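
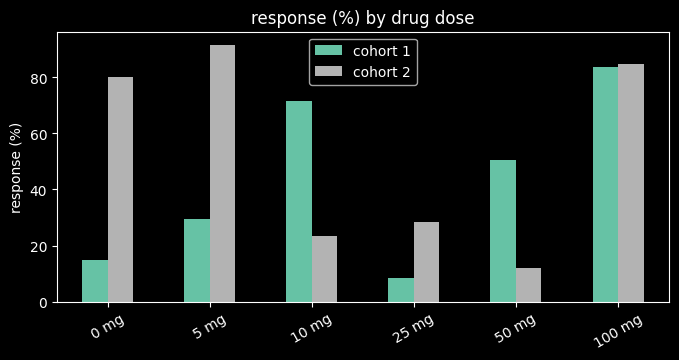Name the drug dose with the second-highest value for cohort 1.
10 mg

Top 3 for cohort 1: 100 mg ≈ 80, 10 mg ≈ 70, 50 mg ≈ 50.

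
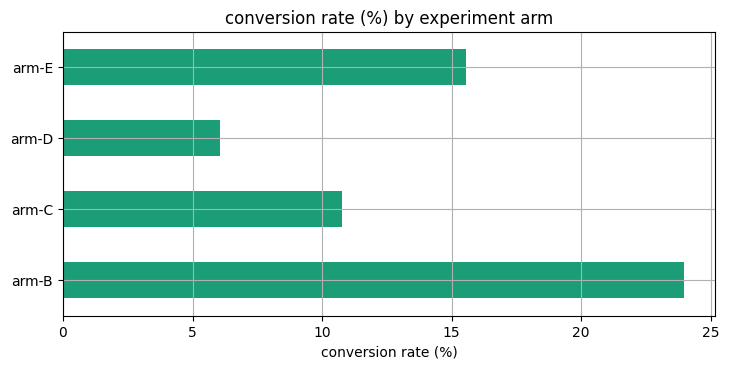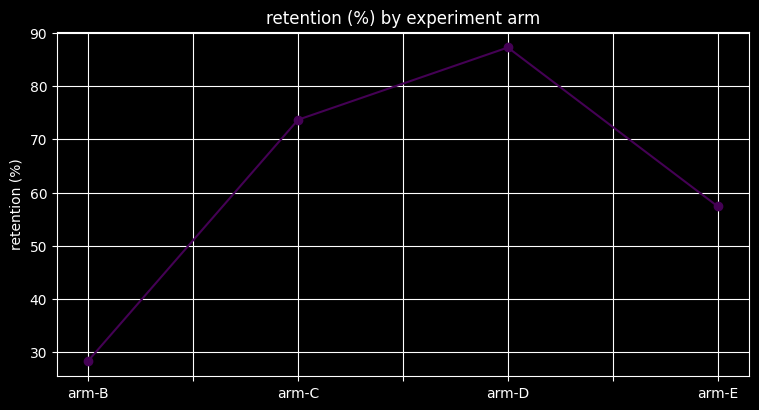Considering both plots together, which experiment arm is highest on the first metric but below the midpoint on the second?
arm-B

Chart 2 median retention (%) ≈ 70; below-median experiment arms: arm-B, arm-E. Among those, arm-B has the highest conversion rate (%) (≈ 25).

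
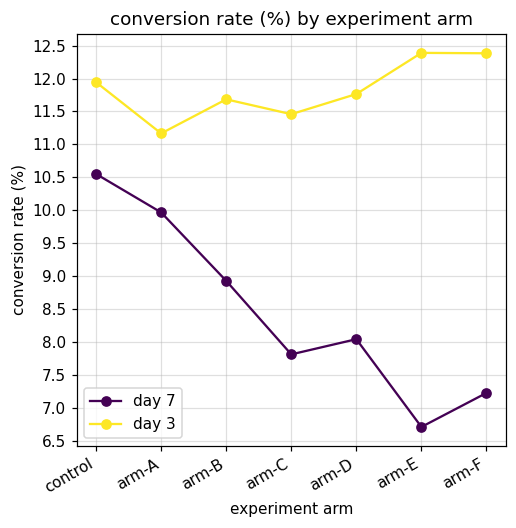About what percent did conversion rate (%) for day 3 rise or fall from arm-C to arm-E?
arm-C ≈ 11.5, arm-E ≈ 12.5; (12.5 − 11.5) / 11.5 ≈ +8.7%.

≈ +8.7%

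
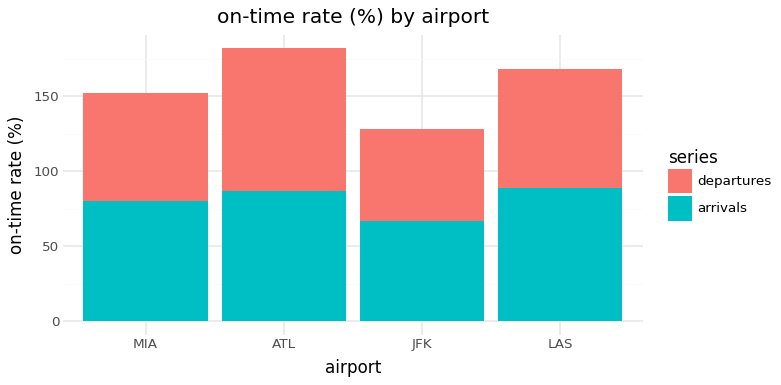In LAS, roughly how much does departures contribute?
≈ 80

departures top ≈ 160, bottom ≈ 80; segment ≈ 80.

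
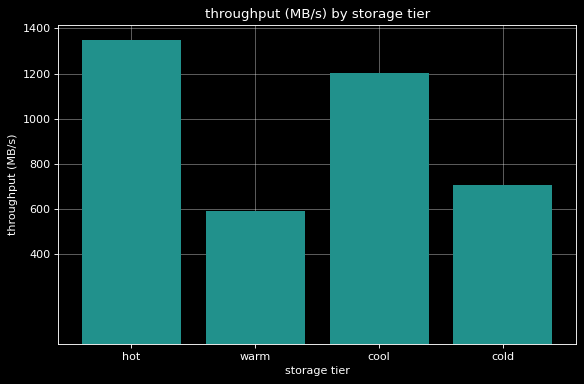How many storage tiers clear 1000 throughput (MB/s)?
2

Above 1000: hot, cool.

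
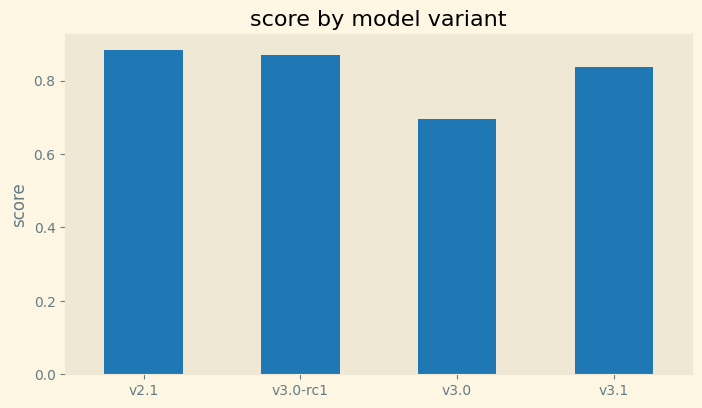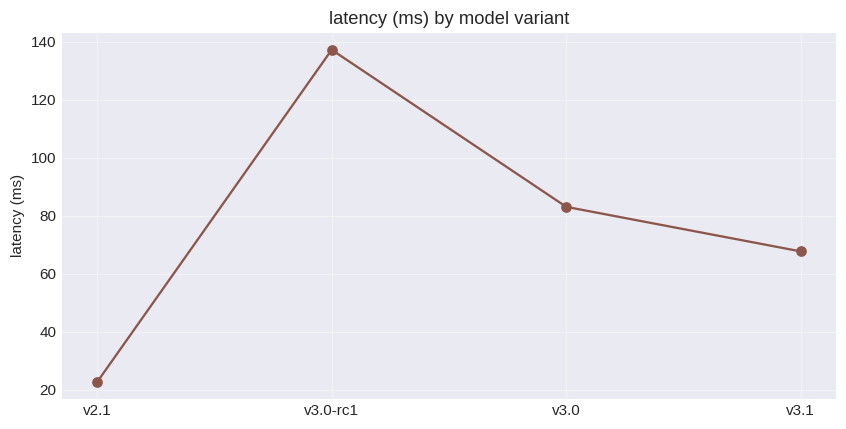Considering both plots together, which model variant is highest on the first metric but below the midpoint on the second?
v2.1

Chart 2 median latency (ms) ≈ 80; below-median model variants: v2.1, v3.1. Among those, v2.1 has the highest score (≈ 0.9).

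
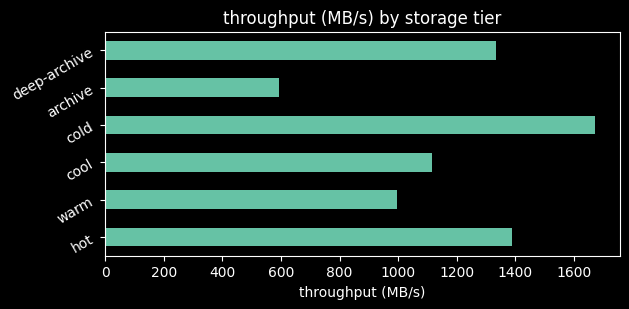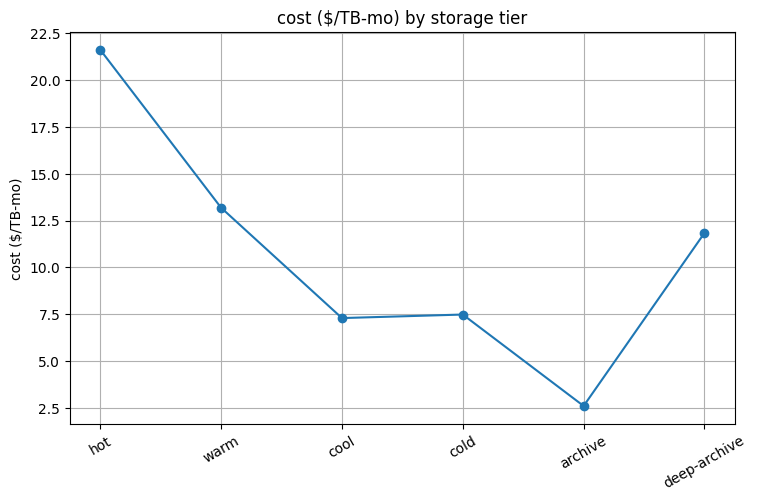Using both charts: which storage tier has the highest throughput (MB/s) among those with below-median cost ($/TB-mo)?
cold

Chart 2 median cost ($/TB-mo) ≈ 10; below-median storage tiers: cool, cold, archive. Among those, cold has the highest throughput (MB/s) (≈ 1600).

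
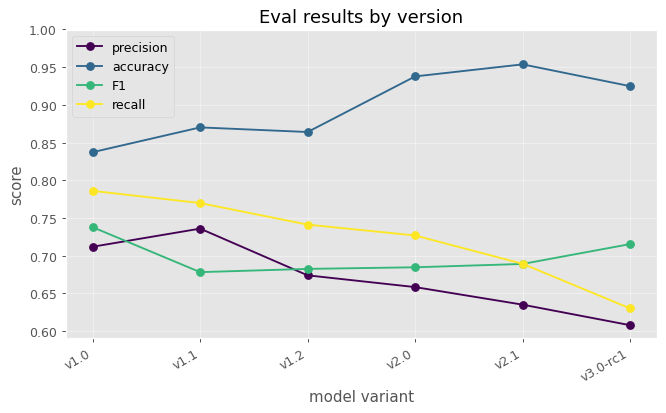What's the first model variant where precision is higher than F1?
v1.1

v1.0: precision ≈ 0.70 vs F1 ≈ 0.75 (not yet); v1.1: precision ≈ 0.75 vs F1 ≈ 0.70 (first crossover).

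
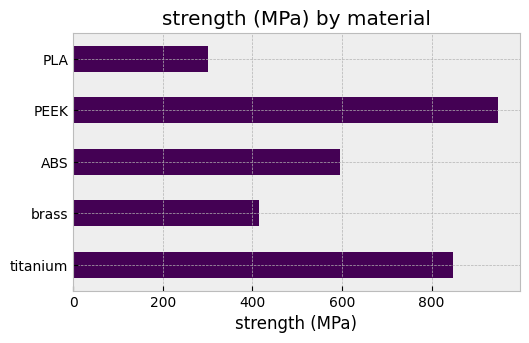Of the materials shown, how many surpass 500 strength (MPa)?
Above 500: titanium, ABS, PEEK.

3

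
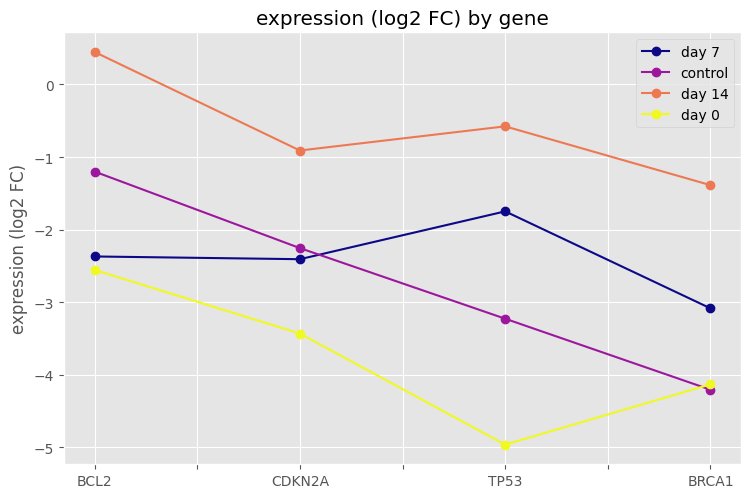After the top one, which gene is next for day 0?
CDKN2A

Top 3 for day 0: BCL2 ≈ -2.5, CDKN2A ≈ -3.5, BRCA1 ≈ -4.0.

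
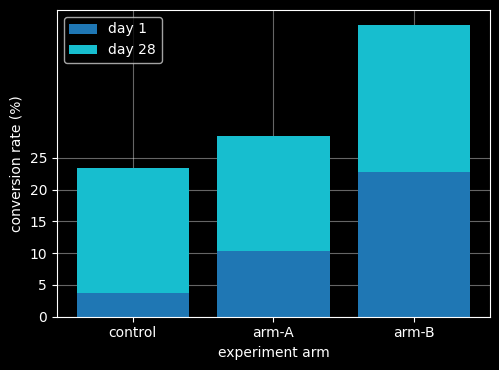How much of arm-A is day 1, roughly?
day 1 top ≈ 10, bottom ≈ 0; segment ≈ 10.

≈ 10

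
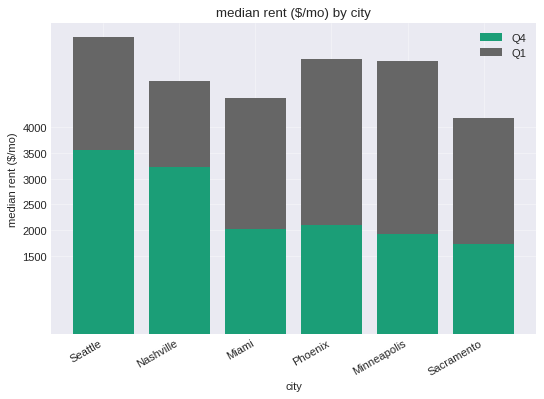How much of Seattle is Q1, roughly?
Q1 top ≈ 5500, bottom ≈ 3500; segment ≈ 2000.

≈ 2000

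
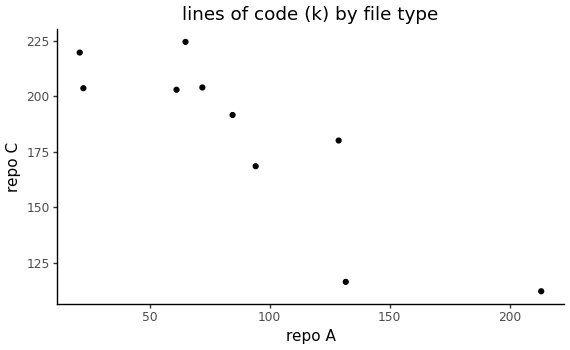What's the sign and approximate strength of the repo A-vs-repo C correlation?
negative, strong

Points are negatively correlated; strong (|r| ≈ 0.9).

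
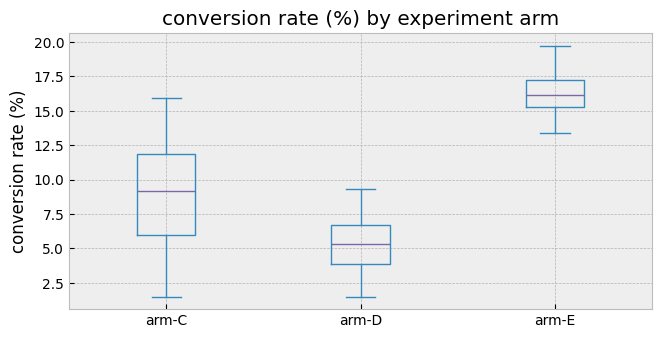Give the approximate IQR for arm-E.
Q3 ≈ 17, Q1 ≈ 15; IQR ≈ 2.

≈ 2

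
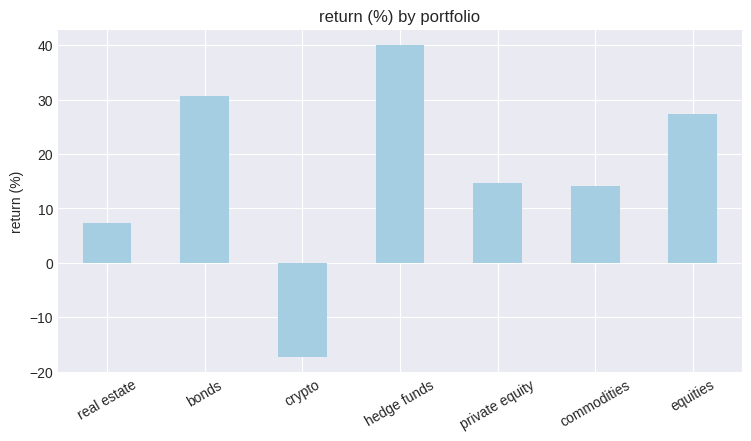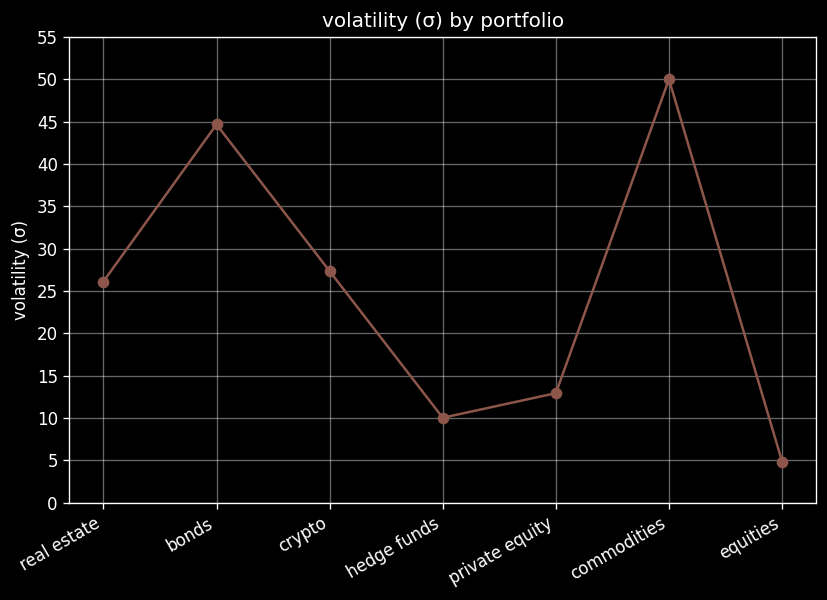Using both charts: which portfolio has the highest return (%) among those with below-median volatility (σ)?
hedge funds

Chart 2 median volatility (σ) ≈ 25; below-median portfolios: hedge funds, private equity, equities. Among those, hedge funds has the highest return (%) (≈ 40).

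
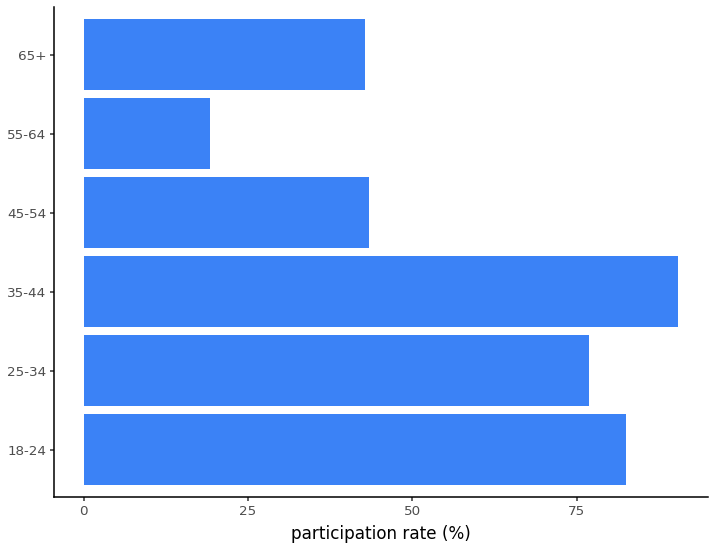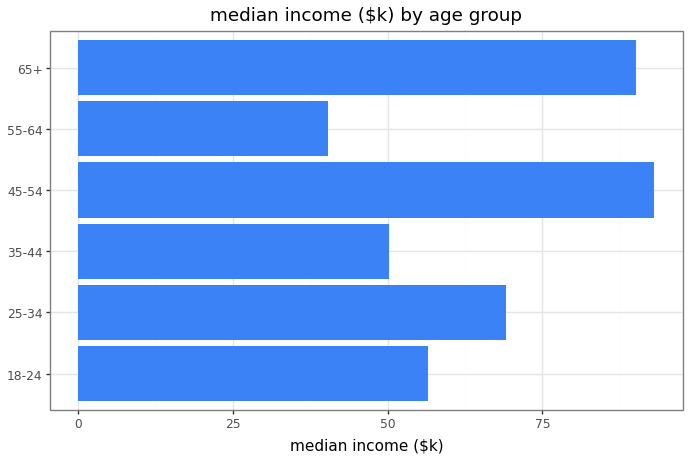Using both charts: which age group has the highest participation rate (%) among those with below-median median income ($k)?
Chart 2 median median income ($k) ≈ 60; below-median age groups: 18-24, 35-44, 55-64. Among those, 35-44 has the highest participation rate (%) (≈ 90).

35-44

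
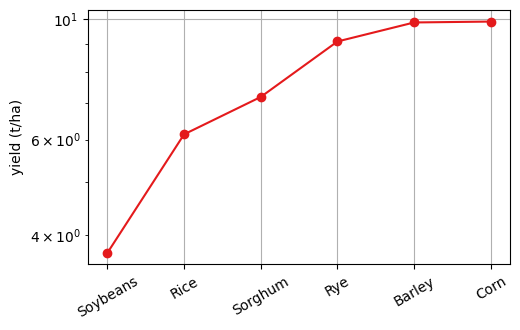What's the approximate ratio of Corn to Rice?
Corn ≈ 10, Rice ≈ 6; 10/6 ≈ 1.67.

≈ 1.67×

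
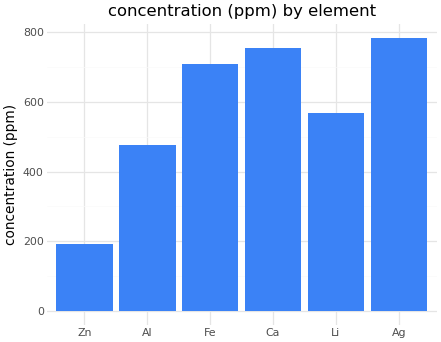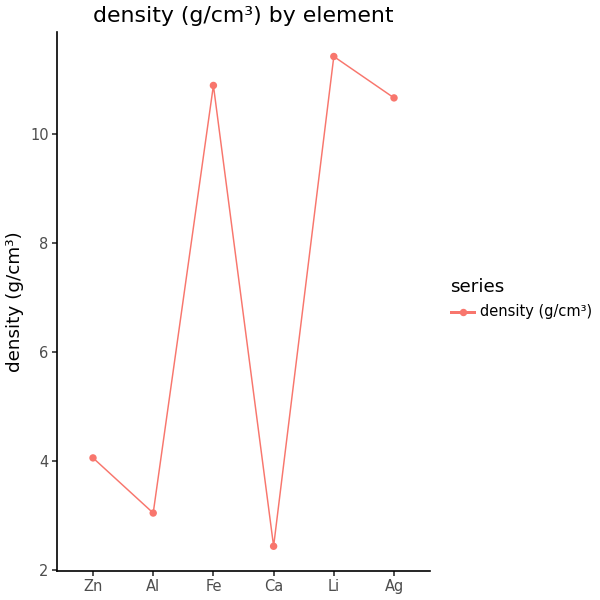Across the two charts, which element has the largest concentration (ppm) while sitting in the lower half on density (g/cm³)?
Chart 2 median density (g/cm³) ≈ 8; below-median elements: Zn, Al, Ca. Among those, Ca has the highest concentration (ppm) (≈ 800).

Ca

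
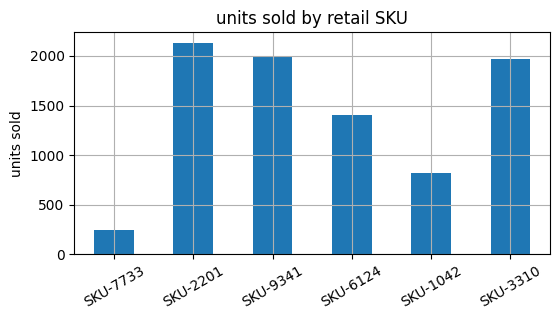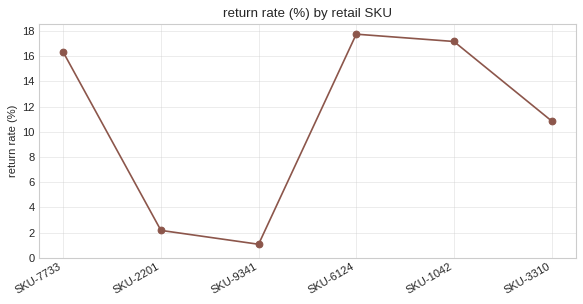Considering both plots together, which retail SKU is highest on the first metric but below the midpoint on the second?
Chart 2 median return rate (%) ≈ 14; below-median retail SKUs: SKU-2201, SKU-9341, SKU-3310. Among those, SKU-2201 has the highest units sold (≈ 2200).

SKU-2201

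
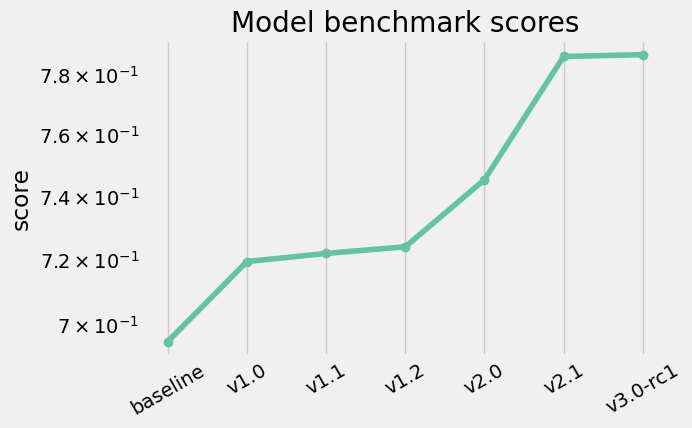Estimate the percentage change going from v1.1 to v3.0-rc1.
v1.1 ≈ 0.72, v3.0-rc1 ≈ 0.79; (0.79 − 0.72) / 0.72 ≈ +9.7%.

≈ +9.7%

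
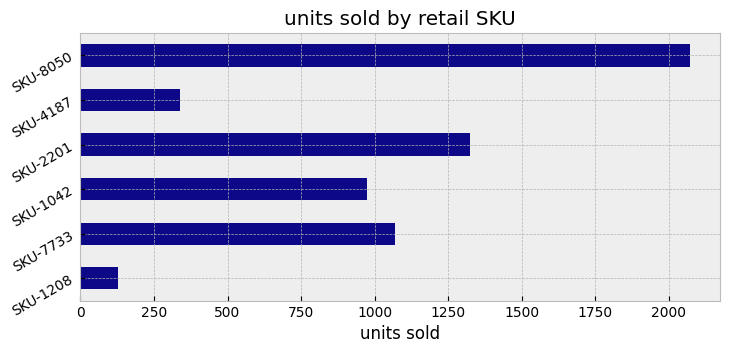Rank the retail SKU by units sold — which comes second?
Top 3: SKU-8050 ≈ 2000, SKU-2201 ≈ 1400, SKU-7733 ≈ 1000.

SKU-2201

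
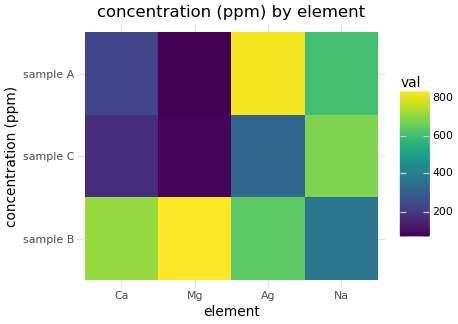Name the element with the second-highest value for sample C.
Top 3 for sample C: Na ≈ 700, Ag ≈ 300, Ca ≈ 200.

Ag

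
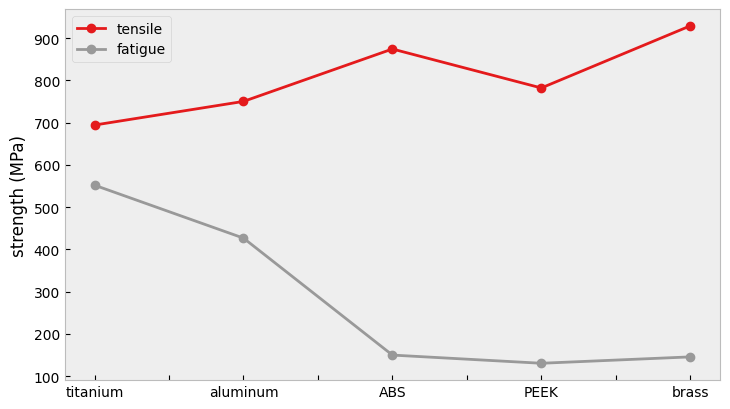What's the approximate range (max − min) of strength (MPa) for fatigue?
Max titanium ≈ 600, min PEEK ≈ 100; range ≈ 500.

≈ 500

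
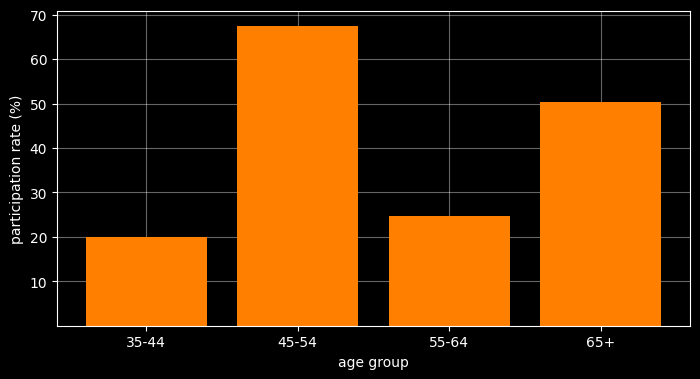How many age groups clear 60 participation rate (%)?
1

Above 60: 45-54.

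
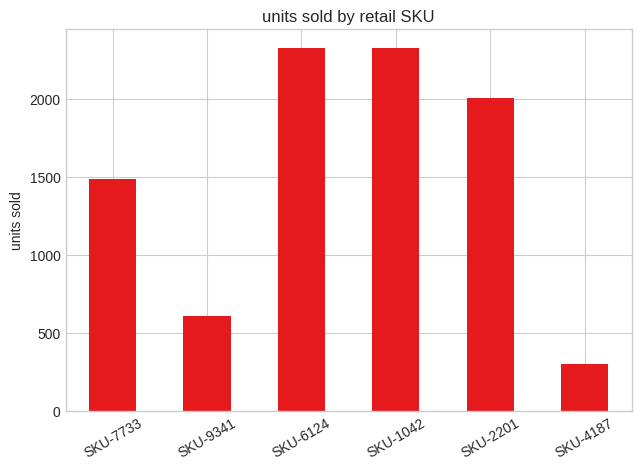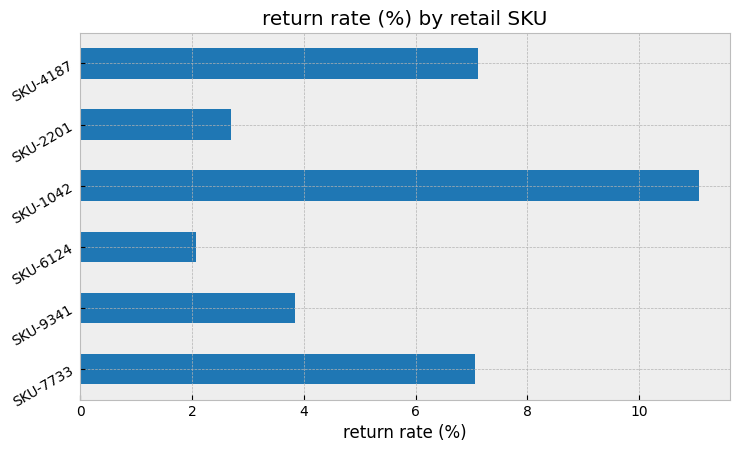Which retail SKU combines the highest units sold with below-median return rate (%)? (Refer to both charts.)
Chart 2 median return rate (%) ≈ 6; below-median retail SKUs: SKU-9341, SKU-6124, SKU-2201. Among those, SKU-6124 has the highest units sold (≈ 2500).

SKU-6124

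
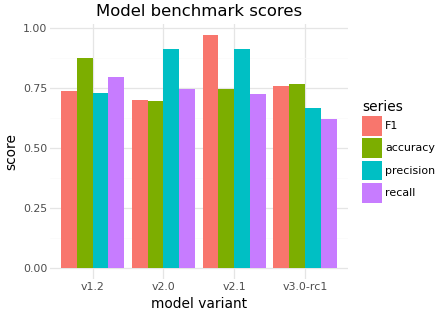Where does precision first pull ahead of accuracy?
v2.0

v1.2: precision ≈ 0.7 vs accuracy ≈ 0.9 (not yet); v2.0: precision ≈ 0.9 vs accuracy ≈ 0.7 (first crossover).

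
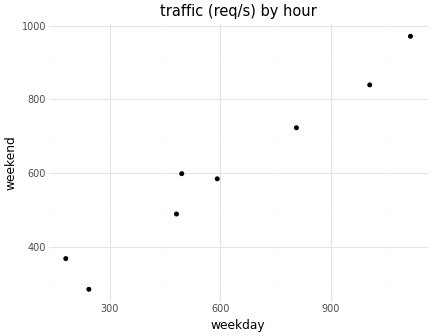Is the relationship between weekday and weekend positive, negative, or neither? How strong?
positive, strong

Points are positively correlated; strong (|r| ≈ 1.0).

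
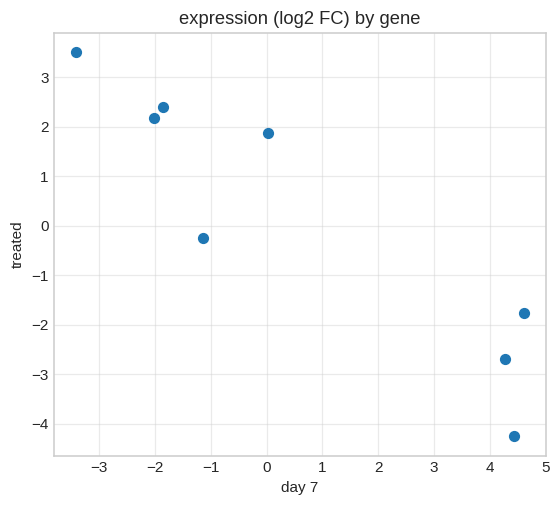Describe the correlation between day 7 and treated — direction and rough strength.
negative, strong

Points are negatively correlated; strong (|r| ≈ 0.9).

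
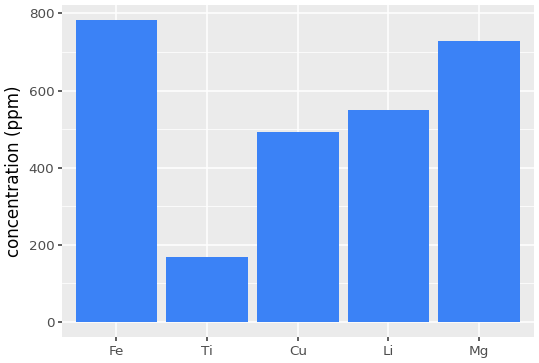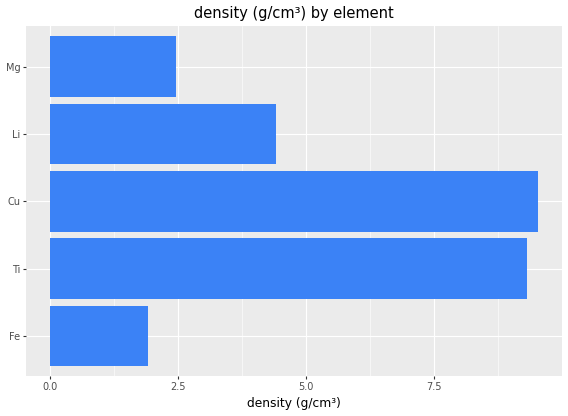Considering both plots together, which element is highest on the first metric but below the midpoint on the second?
Chart 2 median density (g/cm³) ≈ 4; below-median elements: Fe, Mg. Among those, Fe has the highest concentration (ppm) (≈ 800).

Fe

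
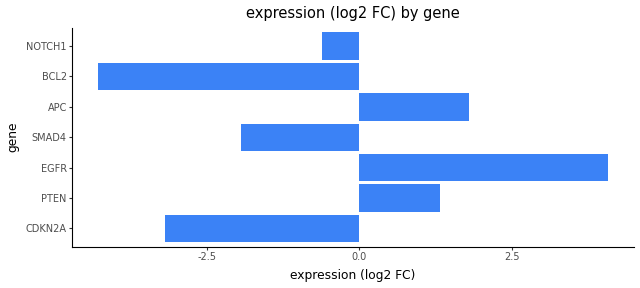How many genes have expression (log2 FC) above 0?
3

Above 0: PTEN, EGFR, APC.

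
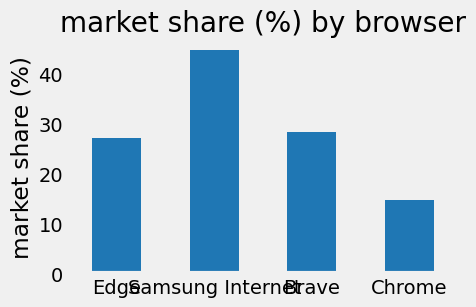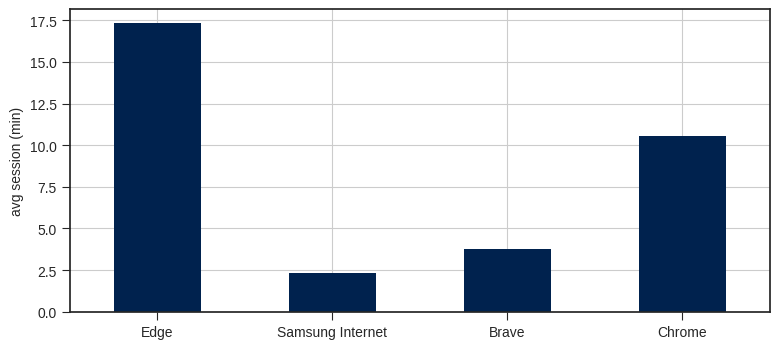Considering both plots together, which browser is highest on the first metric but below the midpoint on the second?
Chart 2 median avg session (min) ≈ 8; below-median browsers: Samsung Internet, Brave. Among those, Samsung Internet has the highest market share (%) (≈ 45).

Samsung Internet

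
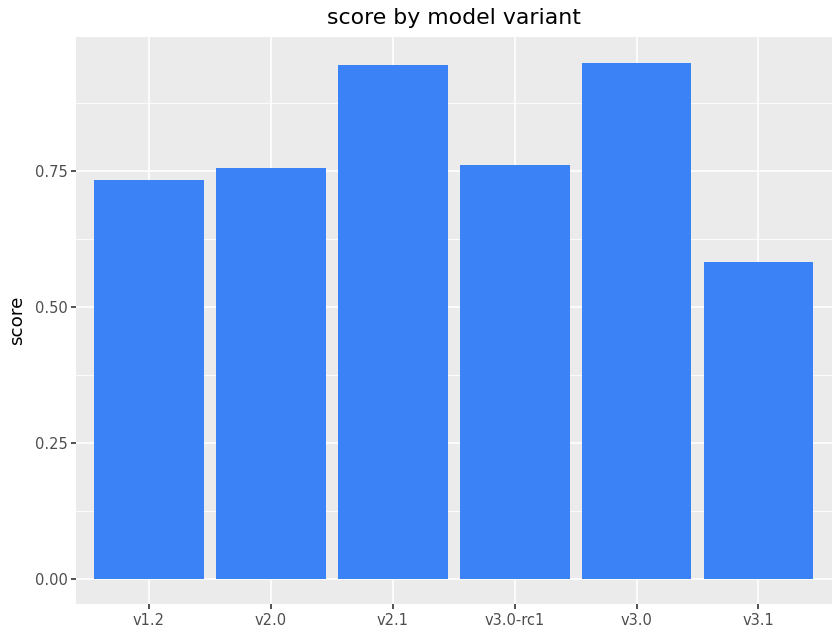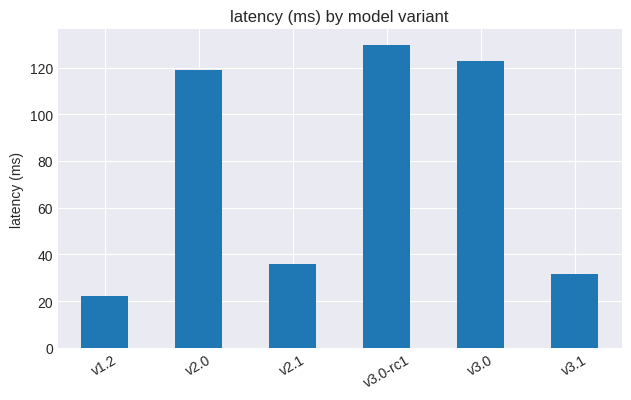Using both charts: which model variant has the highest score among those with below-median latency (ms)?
Chart 2 median latency (ms) ≈ 80; below-median model variants: v1.2, v2.1, v3.1. Among those, v2.1 has the highest score (≈ 0.9).

v2.1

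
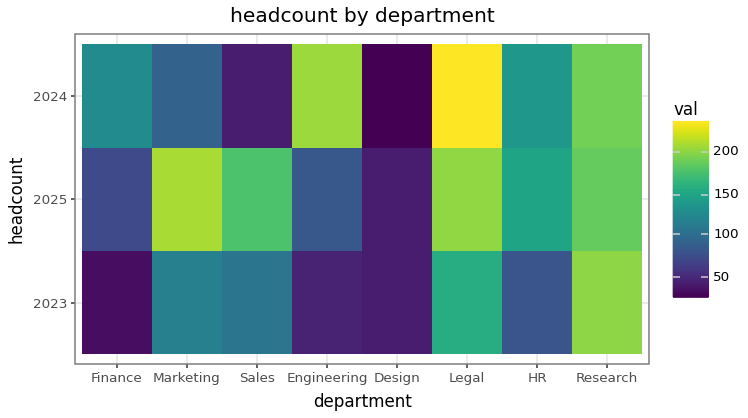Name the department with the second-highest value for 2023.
Top 3 for 2023: Research ≈ 200, Legal ≈ 160, Marketing ≈ 120.

Legal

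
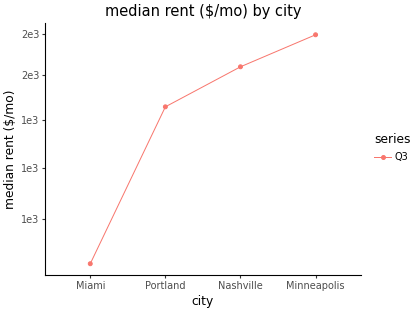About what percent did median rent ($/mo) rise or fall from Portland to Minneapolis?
≈ +10.3%

Portland ≈ 1450, Minneapolis ≈ 1600; (1600 − 1450) / 1450 ≈ +10.3%.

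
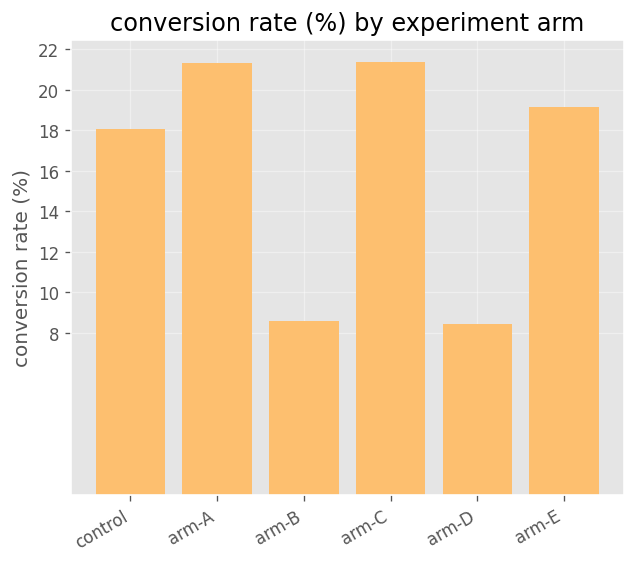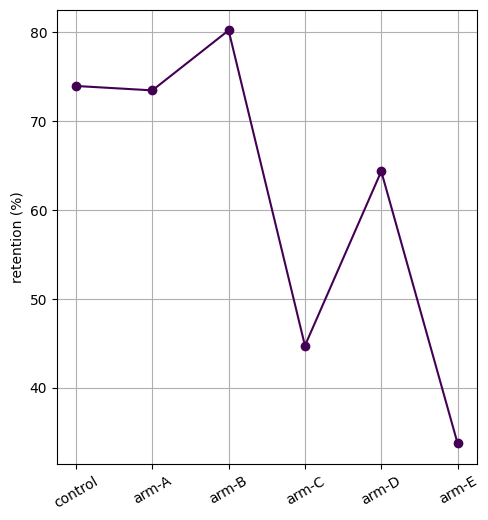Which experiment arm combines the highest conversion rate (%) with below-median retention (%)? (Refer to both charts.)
arm-C

Chart 2 median retention (%) ≈ 70; below-median experiment arms: arm-C, arm-D, arm-E. Among those, arm-C has the highest conversion rate (%) (≈ 22).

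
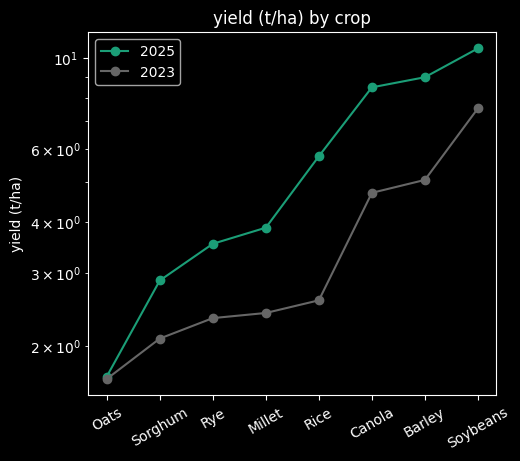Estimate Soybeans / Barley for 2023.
Soybeans ≈ 8, Barley ≈ 5; 8/5 ≈ 1.6.

≈ 1.6×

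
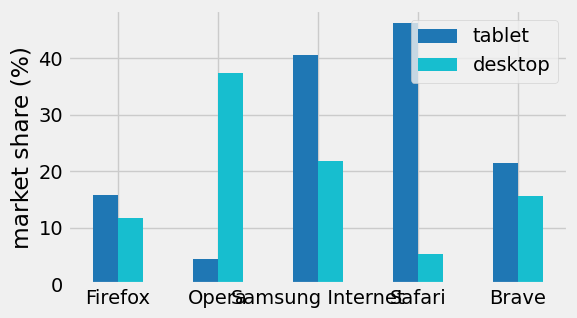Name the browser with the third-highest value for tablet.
Brave

Top 4 for tablet: Safari ≈ 45, Samsung Internet ≈ 40, Brave ≈ 20, Firefox ≈ 15.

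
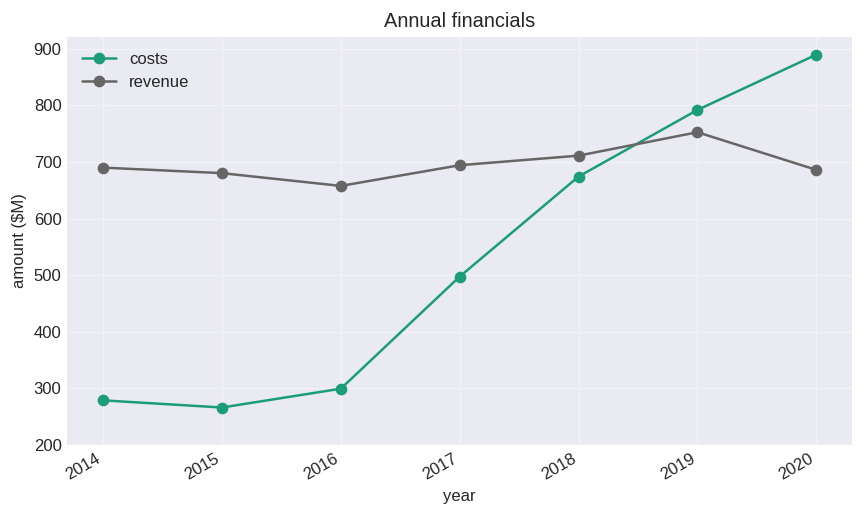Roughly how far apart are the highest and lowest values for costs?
≈ 600

Max 2020 ≈ 900, min 2015 ≈ 300; range ≈ 600.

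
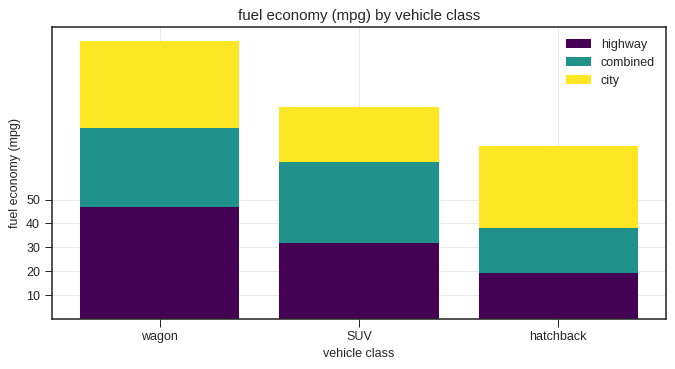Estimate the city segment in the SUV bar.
city top ≈ 90, bottom ≈ 70; segment ≈ 20.

≈ 20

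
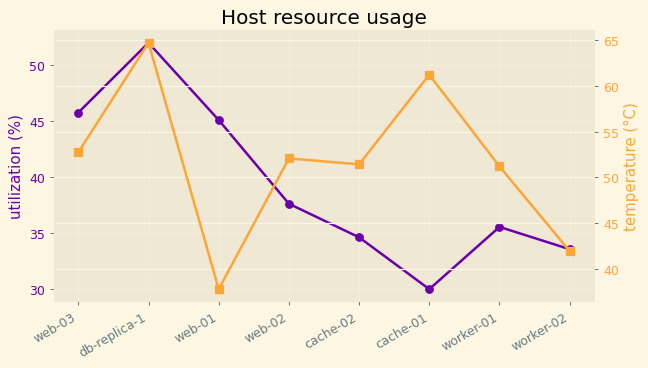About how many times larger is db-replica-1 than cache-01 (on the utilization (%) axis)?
≈ 1.73×

db-replica-1 ≈ 52, cache-01 ≈ 30; 52/30 ≈ 1.73.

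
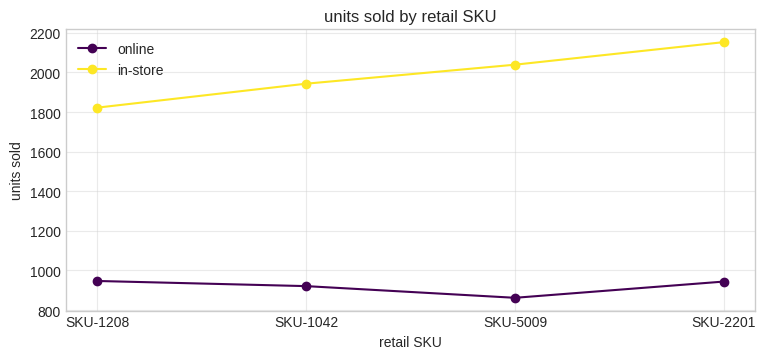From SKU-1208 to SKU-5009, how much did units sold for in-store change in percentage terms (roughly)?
SKU-1208 ≈ 1800, SKU-5009 ≈ 2000; (2000 − 1800) / 1800 ≈ +11.1%.

≈ +11.1%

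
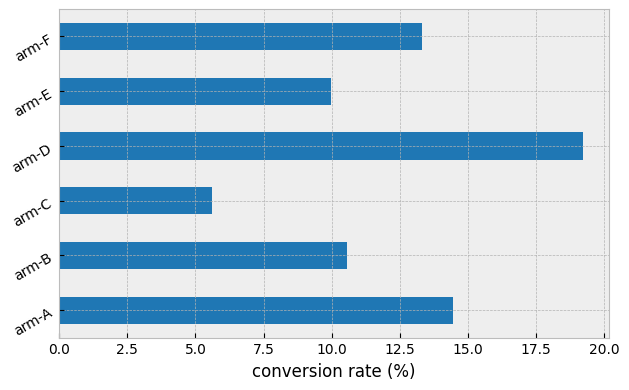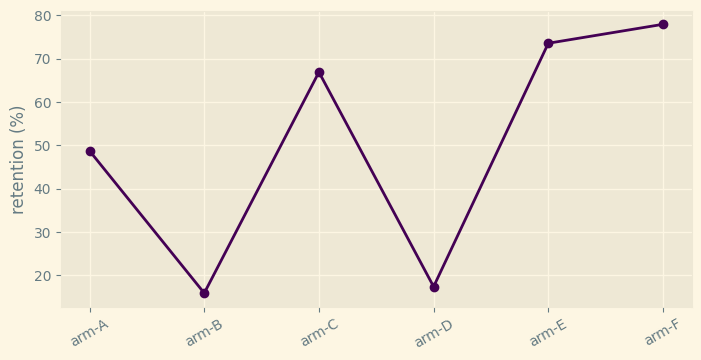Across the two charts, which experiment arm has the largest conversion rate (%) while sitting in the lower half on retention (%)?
arm-D

Chart 2 median retention (%) ≈ 60; below-median experiment arms: arm-A, arm-B, arm-D. Among those, arm-D has the highest conversion rate (%) (≈ 20).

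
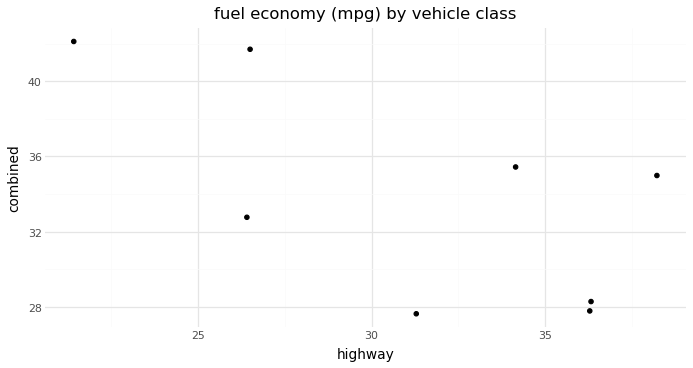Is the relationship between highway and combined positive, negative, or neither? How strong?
negative, moderate

Points are negatively correlated; moderate (|r| ≈ 0.6).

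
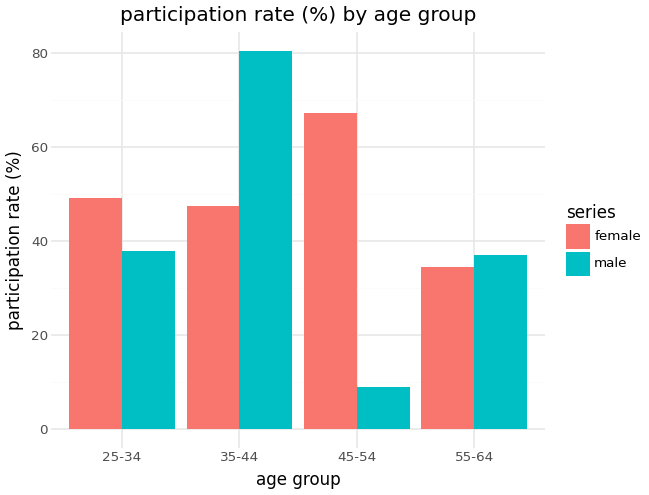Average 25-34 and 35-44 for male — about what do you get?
≈ 60

(40 + 80) / 2 ≈ 60.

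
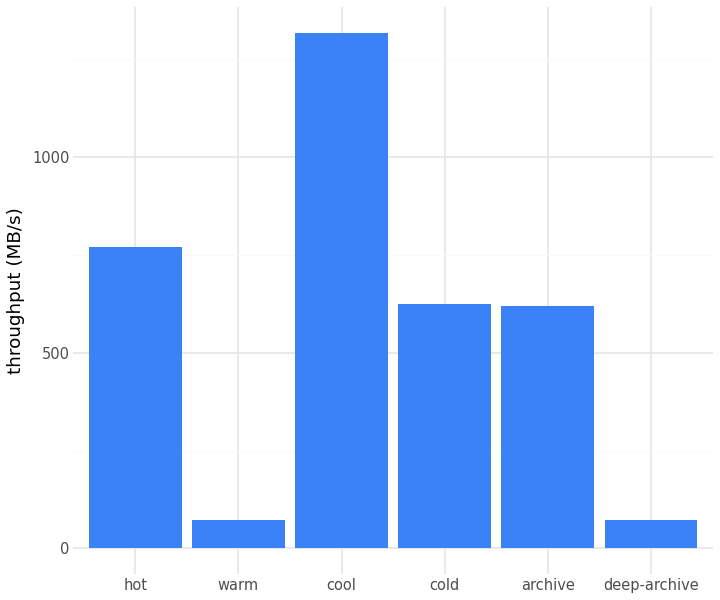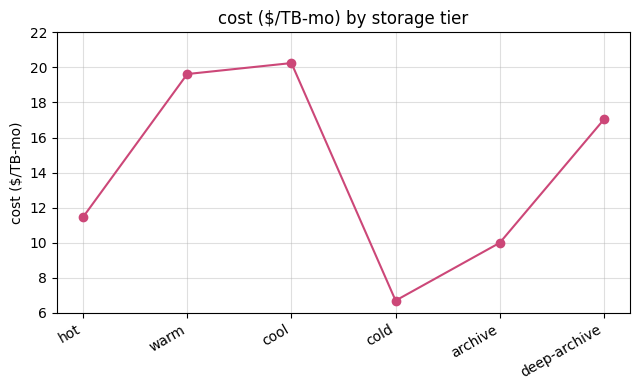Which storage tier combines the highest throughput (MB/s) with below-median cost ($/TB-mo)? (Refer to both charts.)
Chart 2 median cost ($/TB-mo) ≈ 14; below-median storage tiers: hot, cold, archive. Among those, hot has the highest throughput (MB/s) (≈ 800).

hot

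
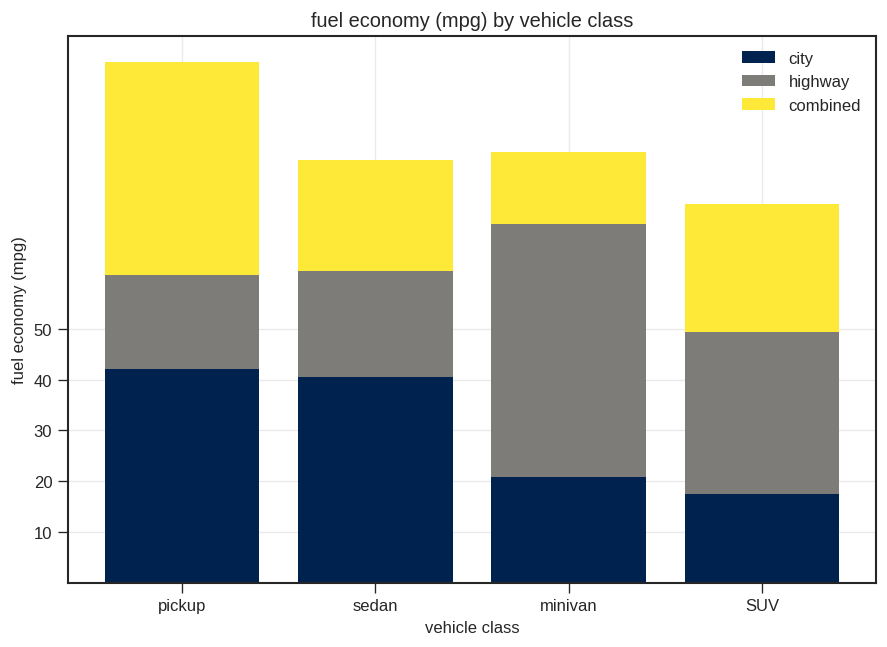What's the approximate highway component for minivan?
highway top ≈ 70, bottom ≈ 20; segment ≈ 50.

≈ 50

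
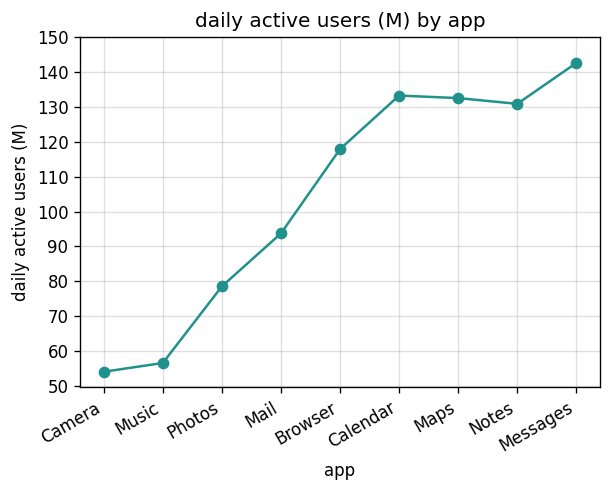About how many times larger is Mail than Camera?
≈ 1.8×

Mail ≈ 90, Camera ≈ 50; 90/50 ≈ 1.8.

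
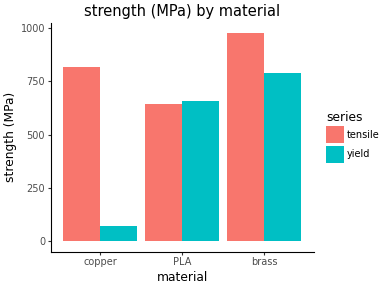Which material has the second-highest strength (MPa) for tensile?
Top 3 for tensile: brass ≈ 1000, copper ≈ 800, PLA ≈ 600.

copper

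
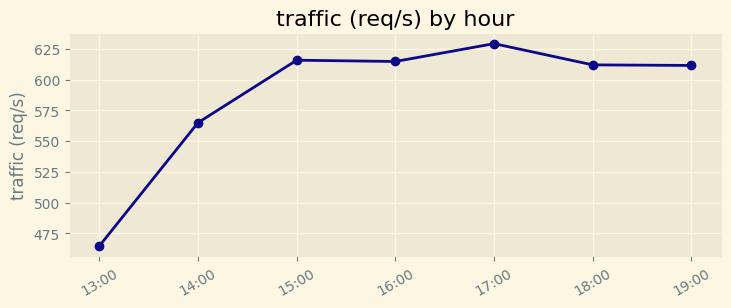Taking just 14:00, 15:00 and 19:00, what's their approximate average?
≈ 600

(560 + 620 + 620) / 3 ≈ 600.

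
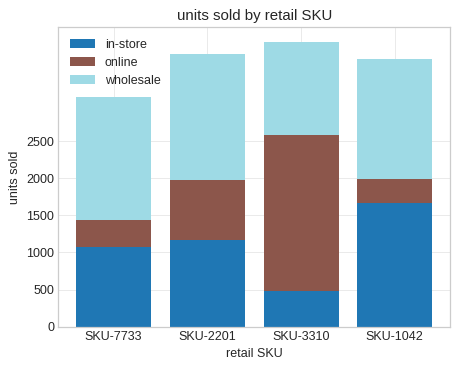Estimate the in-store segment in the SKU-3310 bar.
in-store top ≈ 500, bottom ≈ 0; segment ≈ 500.

≈ 500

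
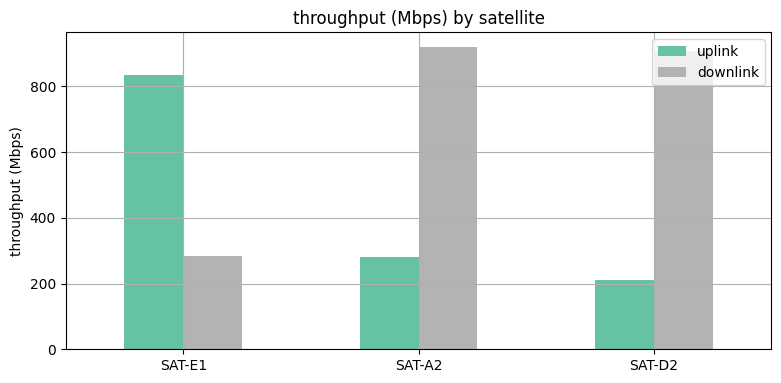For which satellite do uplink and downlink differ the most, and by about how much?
SAT-D2: uplink ≈ 200, downlink ≈ 900 → gap ≈ 700. Next-largest (SAT-A2) is only ≈ 600.

SAT-D2, ≈ 700 Mbps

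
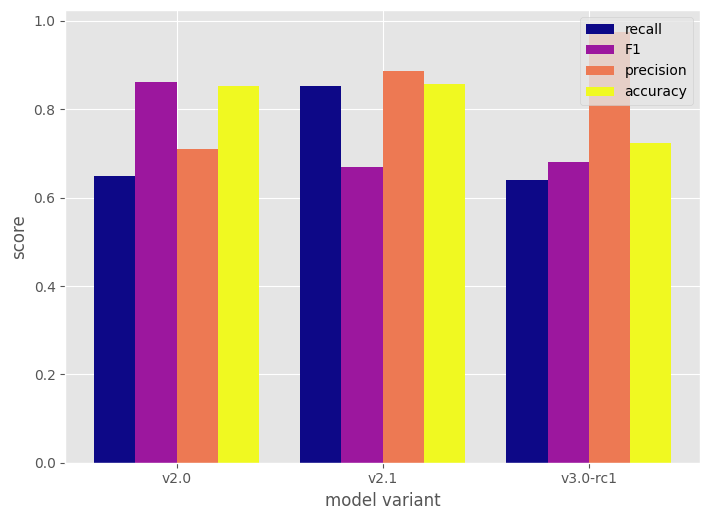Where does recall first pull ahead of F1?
v2.1

v2.0: recall ≈ 0.6 vs F1 ≈ 0.9 (not yet); v2.1: recall ≈ 0.9 vs F1 ≈ 0.7 (first crossover).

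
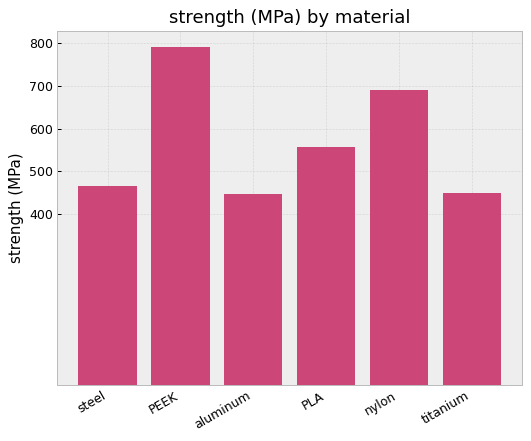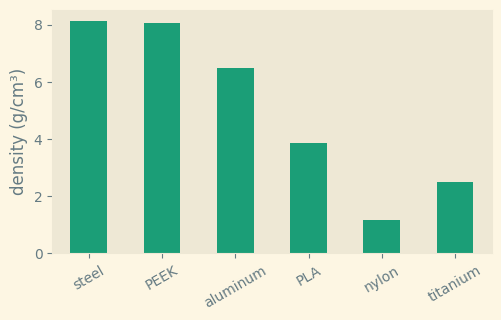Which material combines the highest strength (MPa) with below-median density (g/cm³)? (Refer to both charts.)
Chart 2 median density (g/cm³) ≈ 5; below-median materials: PLA, nylon, titanium. Among those, nylon has the highest strength (MPa) (≈ 700).

nylon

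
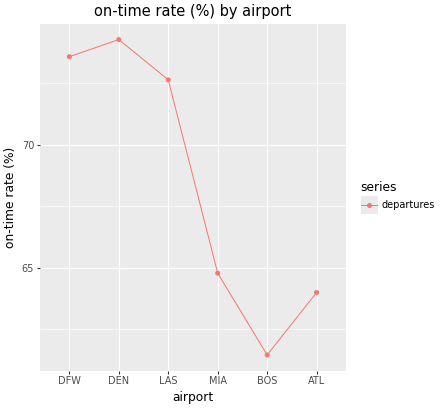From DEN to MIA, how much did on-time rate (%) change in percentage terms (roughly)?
DEN ≈ 74, MIA ≈ 64; (64 − 74) / 74 ≈ -13.5%.

≈ -13.5%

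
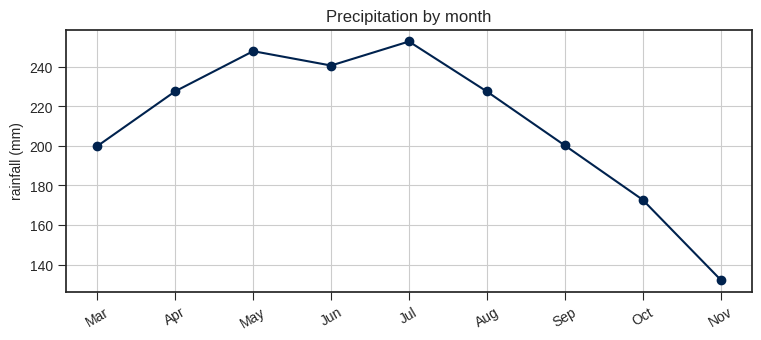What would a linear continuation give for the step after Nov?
≈ 110

Last three: 200, 180, 140 → slope ≈ -30/step → next ≈ 110.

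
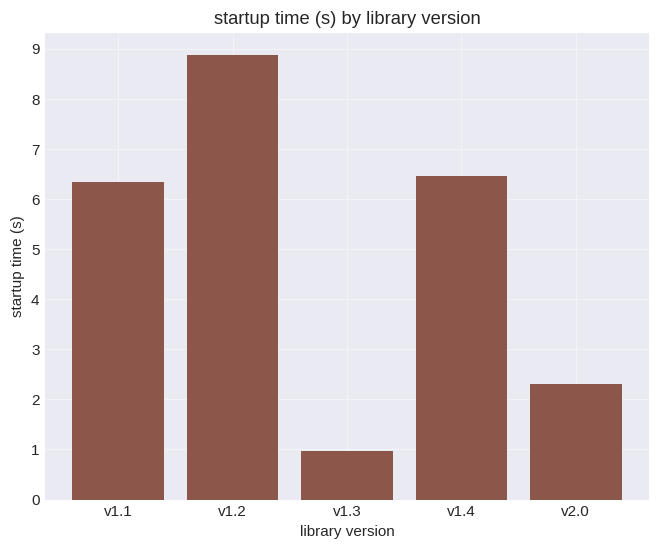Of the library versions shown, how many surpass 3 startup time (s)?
3

Above 3: v1.1, v1.2, v1.4.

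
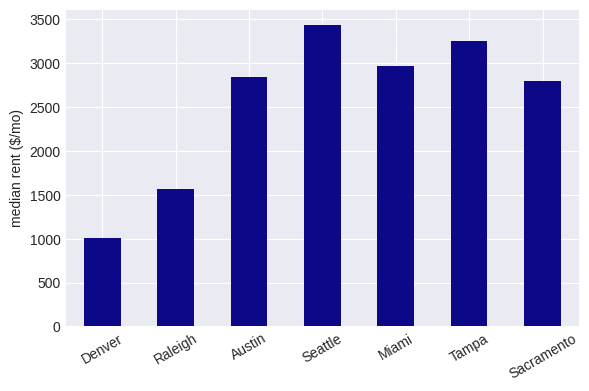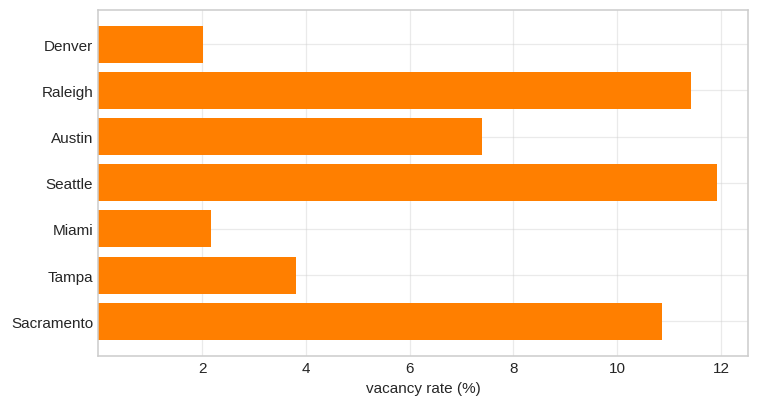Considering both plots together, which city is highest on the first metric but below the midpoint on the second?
Chart 2 median vacancy rate (%) ≈ 8; below-median cities: Denver, Miami, Tampa. Among those, Tampa has the highest median rent ($/mo) (≈ 3500).

Tampa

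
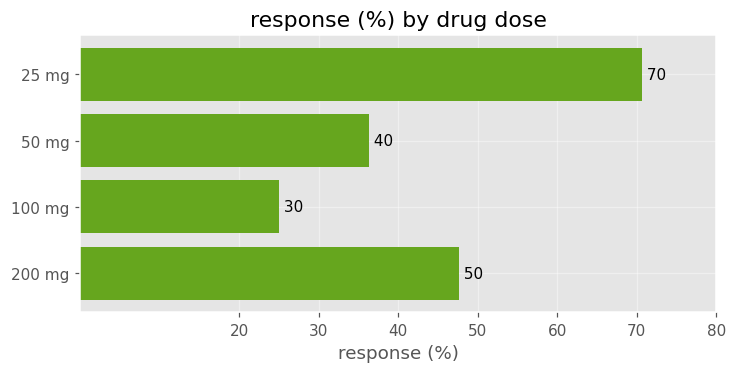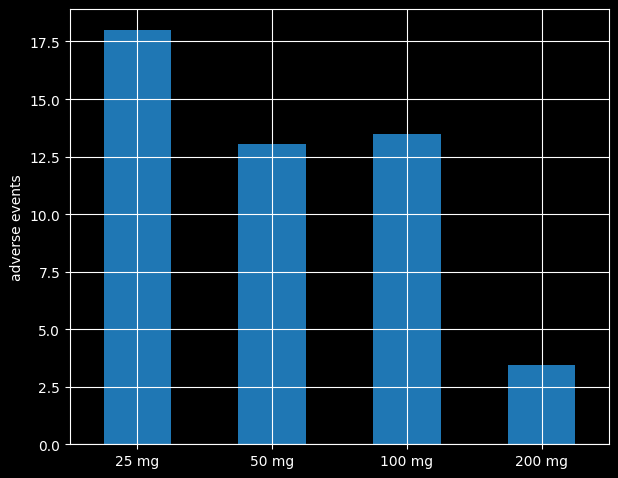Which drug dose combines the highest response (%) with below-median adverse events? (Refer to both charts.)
200 mg

Chart 2 median adverse events ≈ 14; below-median drug doses: 50 mg, 200 mg. Among those, 200 mg has the highest response (%) (≈ 50).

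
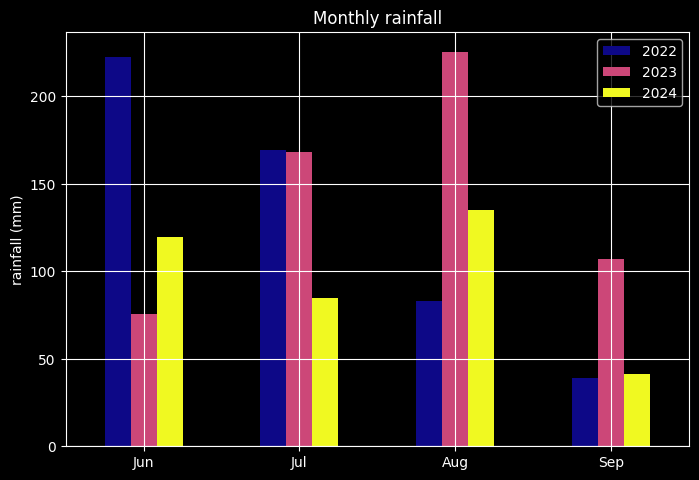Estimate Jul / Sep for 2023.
Jul ≈ 160, Sep ≈ 100; 160/100 ≈ 1.6.

≈ 1.6×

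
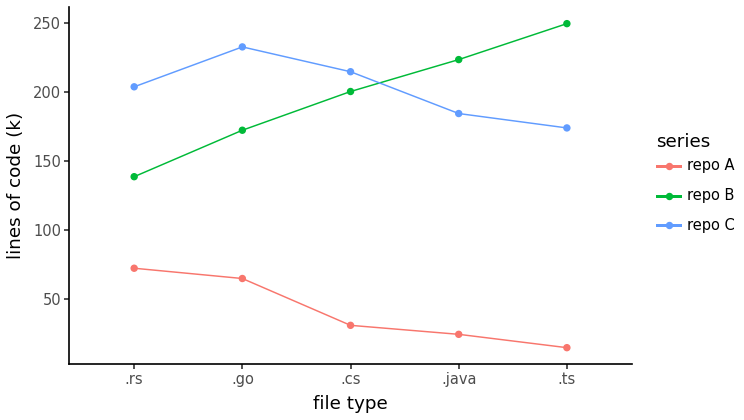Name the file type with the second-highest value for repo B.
Top 3 for repo B: .ts ≈ 240, .java ≈ 220, .cs ≈ 200.

.java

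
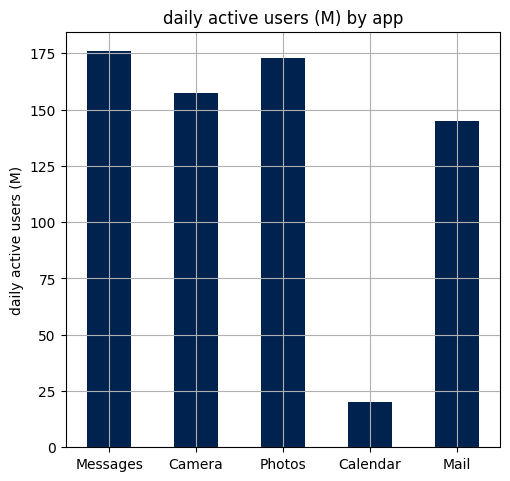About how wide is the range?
Max Messages ≈ 180, min Calendar ≈ 20; range ≈ 160.

≈ 160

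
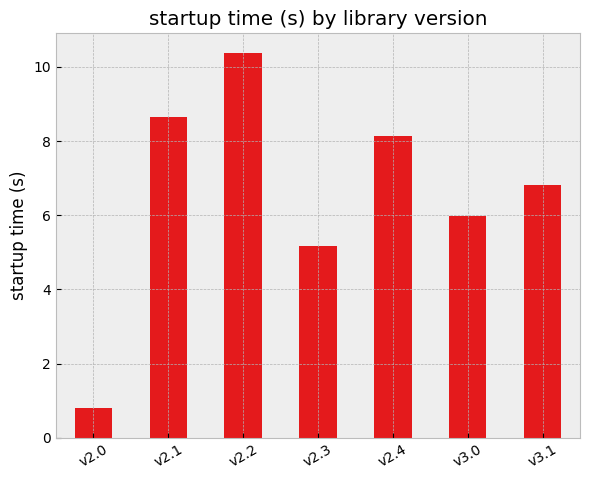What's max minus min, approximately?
≈ 9

Max v2.2 ≈ 10, min v2.0 ≈ 1; range ≈ 9.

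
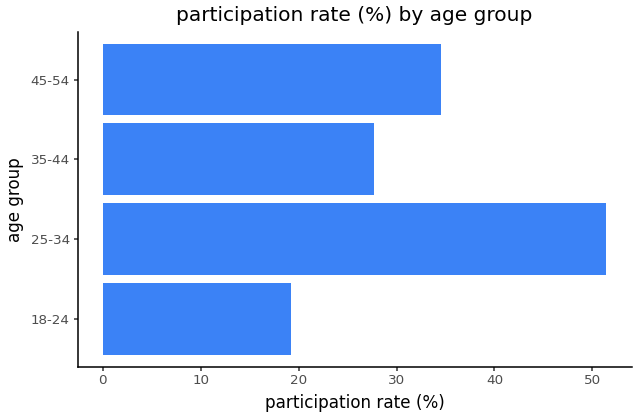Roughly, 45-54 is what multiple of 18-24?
≈ 1.75×

45-54 ≈ 35, 18-24 ≈ 20; 35/20 ≈ 1.75.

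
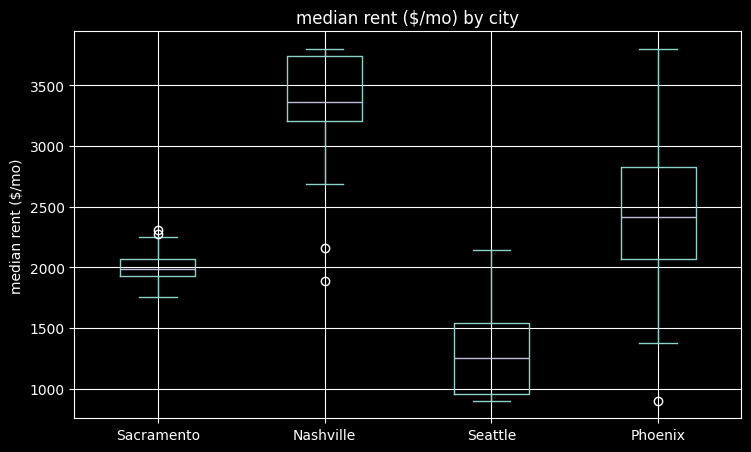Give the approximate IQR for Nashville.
Q3 ≈ 3800, Q1 ≈ 3200; IQR ≈ 600.

≈ 600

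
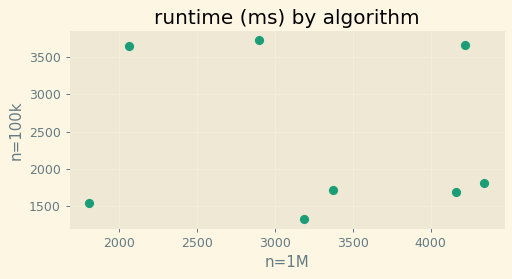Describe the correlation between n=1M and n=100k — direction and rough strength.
Points are roughly uncorrelated; weak (|r| ≈ 0.1).

no clear correlation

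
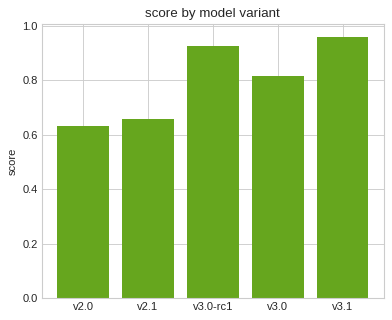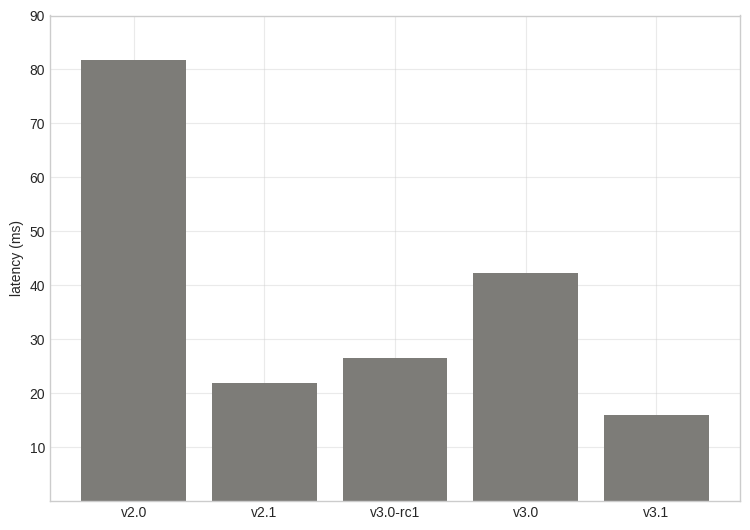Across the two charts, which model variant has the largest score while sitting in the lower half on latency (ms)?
Chart 2 median latency (ms) ≈ 30; below-median model variants: v2.1, v3.1. Among those, v3.1 has the highest score (≈ 1).

v3.1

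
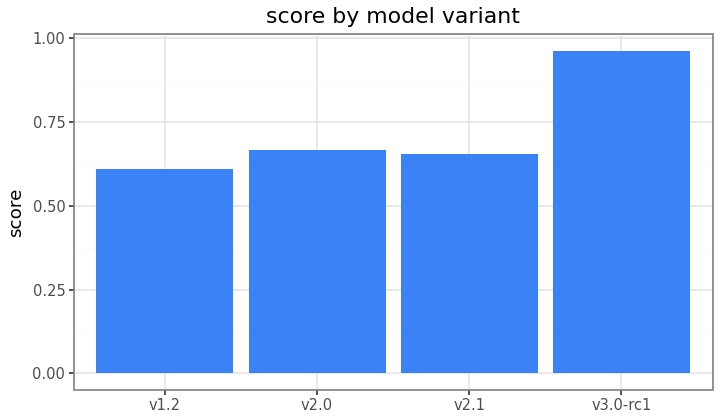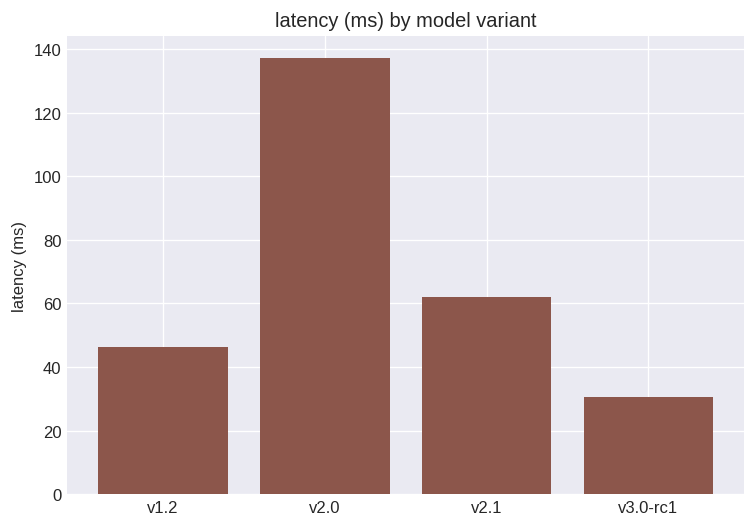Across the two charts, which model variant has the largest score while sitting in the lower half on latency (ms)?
Chart 2 median latency (ms) ≈ 60; below-median model variants: v1.2, v3.0-rc1. Among those, v3.0-rc1 has the highest score (≈ 1).

v3.0-rc1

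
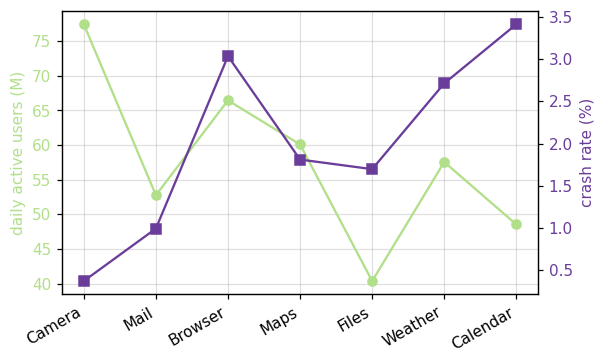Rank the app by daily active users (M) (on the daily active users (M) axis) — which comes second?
Top 3 (on the daily active users (M) axis): Camera ≈ 75, Browser ≈ 65, Maps ≈ 60.

Browser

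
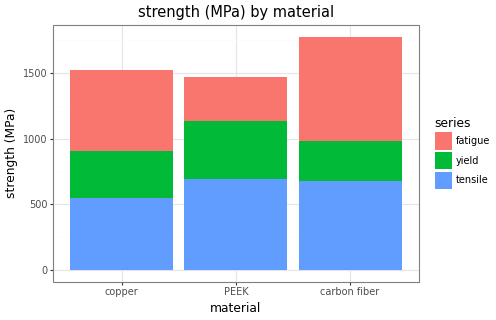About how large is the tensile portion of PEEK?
≈ 600

tensile top ≈ 600, bottom ≈ 0; segment ≈ 600.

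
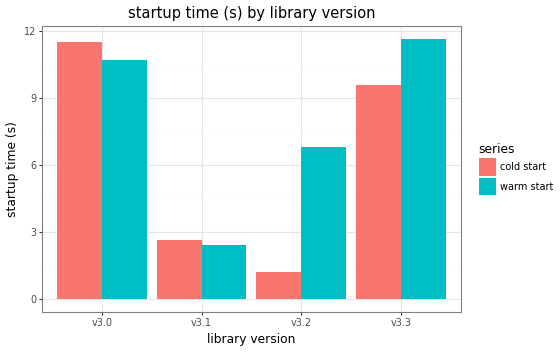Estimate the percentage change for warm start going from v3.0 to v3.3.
v3.0 ≈ 11, v3.3 ≈ 12; (12 − 11) / 11 ≈ +9.1%.

≈ +9.1%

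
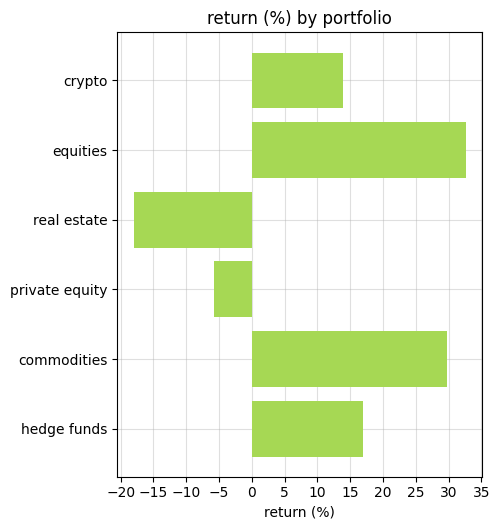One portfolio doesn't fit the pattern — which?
real estate

real estate ≈ -20; the rest sit between ≈ -5 and ≈ 35.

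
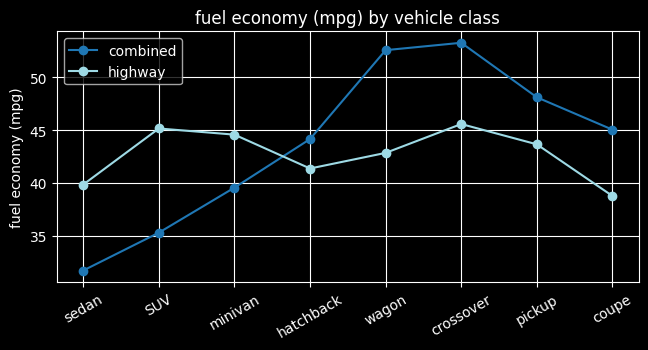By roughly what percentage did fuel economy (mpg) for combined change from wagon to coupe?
wagon ≈ 52, coupe ≈ 46; (46 − 52) / 52 ≈ -11.5%.

≈ -11.5%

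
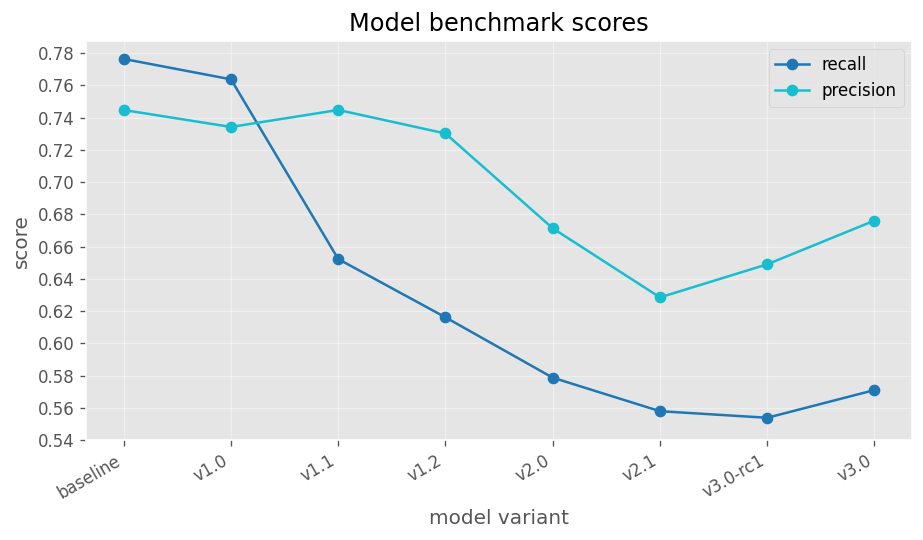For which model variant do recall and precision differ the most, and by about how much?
v1.2, ≈ 0.12

v1.2: recall ≈ 0.62, precision ≈ 0.74 → gap ≈ 0.12. Next-largest (v3.0) is only ≈ 0.10.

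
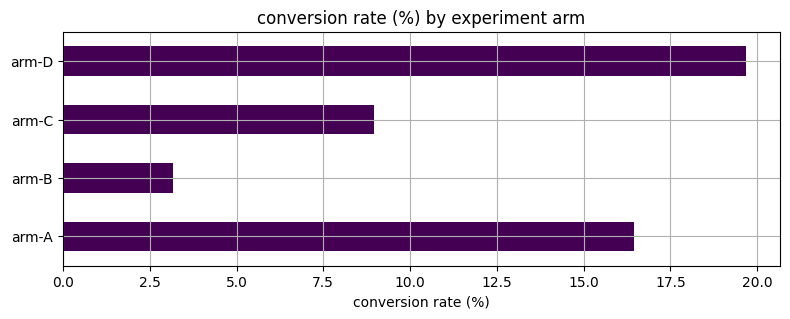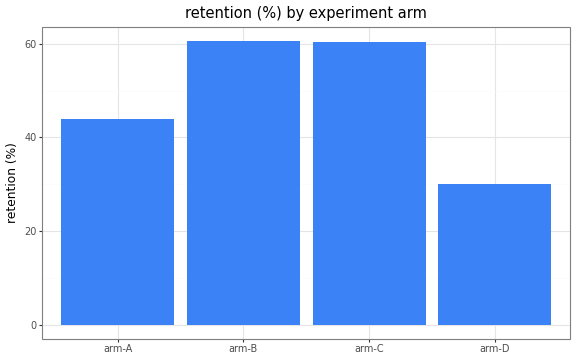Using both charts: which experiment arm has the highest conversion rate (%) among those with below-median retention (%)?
arm-D

Chart 2 median retention (%) ≈ 50; below-median experiment arms: arm-A, arm-D. Among those, arm-D has the highest conversion rate (%) (≈ 20).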